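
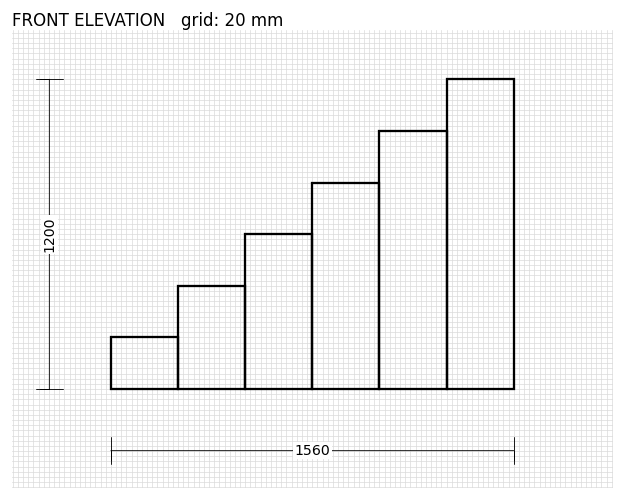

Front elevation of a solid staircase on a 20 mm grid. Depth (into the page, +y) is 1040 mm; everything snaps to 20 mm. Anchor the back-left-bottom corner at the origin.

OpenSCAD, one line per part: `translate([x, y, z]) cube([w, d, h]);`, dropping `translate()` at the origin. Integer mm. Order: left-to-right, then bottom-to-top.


cube([260, 1040, 200]);
translate([260, 0, 0]) cube([260, 1040, 400]);
translate([520, 0, 0]) cube([260, 1040, 600]);
translate([780, 0, 0]) cube([260, 1040, 800]);
translate([1040, 0, 0]) cube([260, 1040, 1000]);
translate([1300, 0, 0]) cube([260, 1040, 1200]);


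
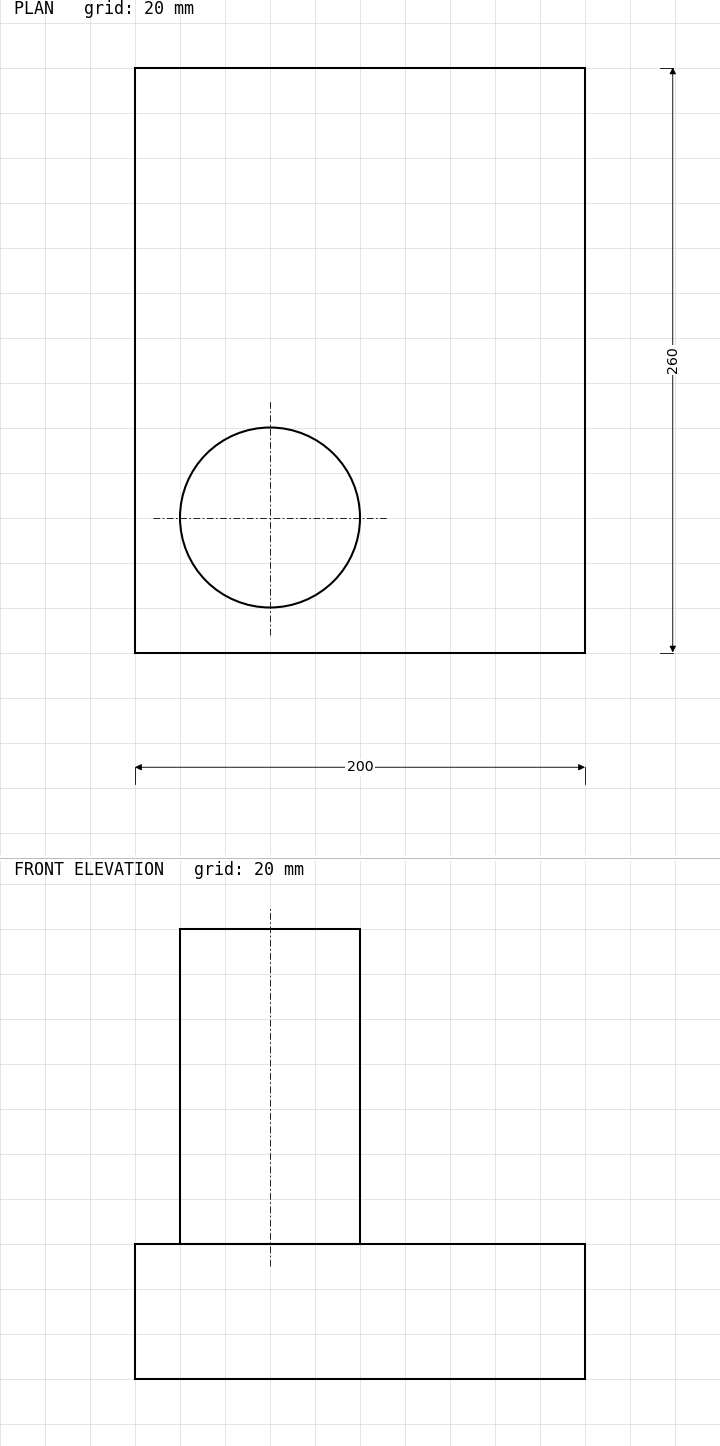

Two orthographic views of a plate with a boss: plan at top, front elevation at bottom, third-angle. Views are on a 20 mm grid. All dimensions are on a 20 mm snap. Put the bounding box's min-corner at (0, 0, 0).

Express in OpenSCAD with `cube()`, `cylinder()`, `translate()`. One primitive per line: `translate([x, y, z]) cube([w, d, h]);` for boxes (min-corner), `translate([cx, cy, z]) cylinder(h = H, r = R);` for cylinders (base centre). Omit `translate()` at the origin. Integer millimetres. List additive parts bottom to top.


cube([200, 260, 60]);
translate([60, 60, 60]) cylinder(h = 140, r = 40);


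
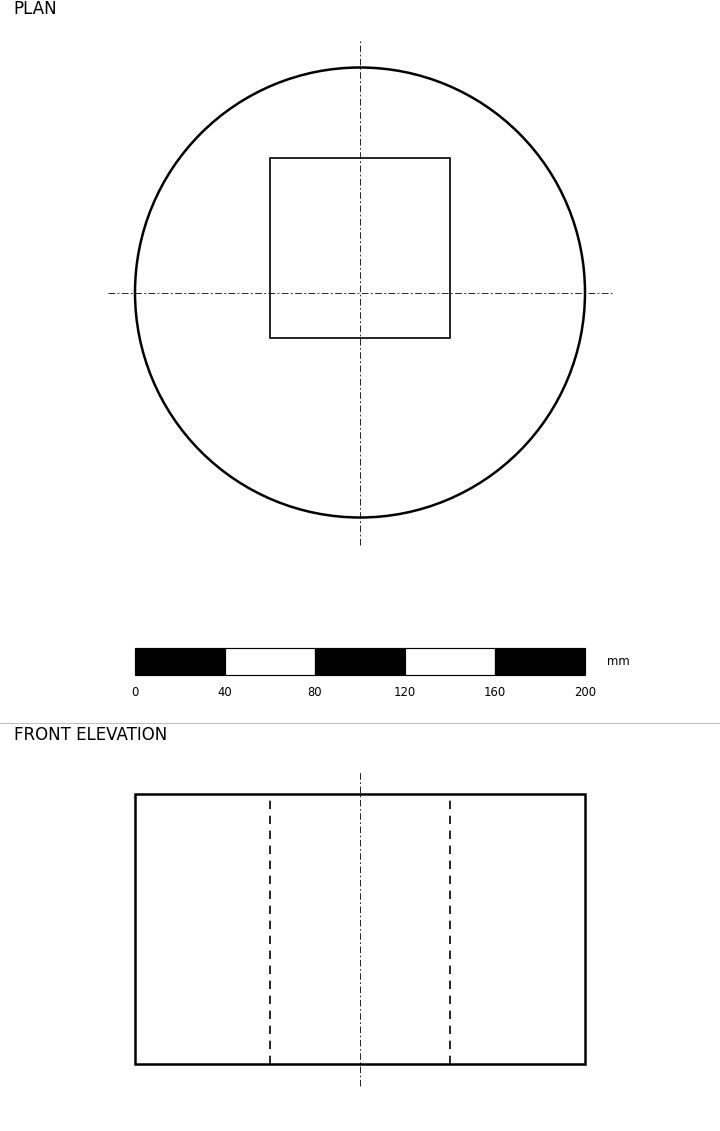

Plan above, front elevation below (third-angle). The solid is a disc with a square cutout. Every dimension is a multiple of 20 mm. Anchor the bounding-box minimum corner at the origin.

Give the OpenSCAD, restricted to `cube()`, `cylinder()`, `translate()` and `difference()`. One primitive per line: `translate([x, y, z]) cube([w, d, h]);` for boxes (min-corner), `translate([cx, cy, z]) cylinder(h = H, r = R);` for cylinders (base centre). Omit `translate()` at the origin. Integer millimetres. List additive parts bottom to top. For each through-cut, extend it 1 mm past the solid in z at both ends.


difference() {
  translate([100, 100, 0]) cylinder(h = 120, r = 100);
  translate([60, 80, -1]) cube([80, 80, 122]);
}


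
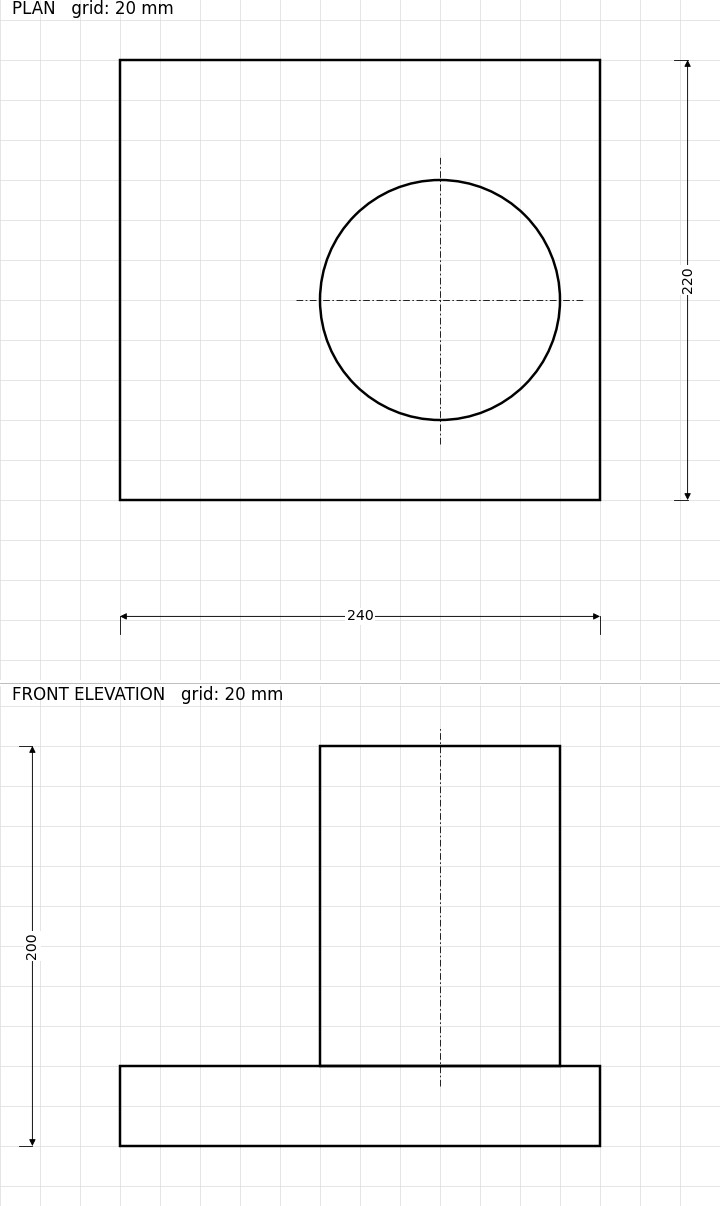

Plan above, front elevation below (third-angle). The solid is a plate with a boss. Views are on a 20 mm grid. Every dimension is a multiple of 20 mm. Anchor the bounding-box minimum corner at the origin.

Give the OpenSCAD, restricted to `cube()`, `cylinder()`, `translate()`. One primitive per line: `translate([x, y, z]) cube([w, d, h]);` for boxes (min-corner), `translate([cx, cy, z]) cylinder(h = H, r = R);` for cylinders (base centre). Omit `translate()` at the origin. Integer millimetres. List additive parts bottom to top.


cube([240, 220, 40]);
translate([160, 100, 40]) cylinder(h = 160, r = 60);


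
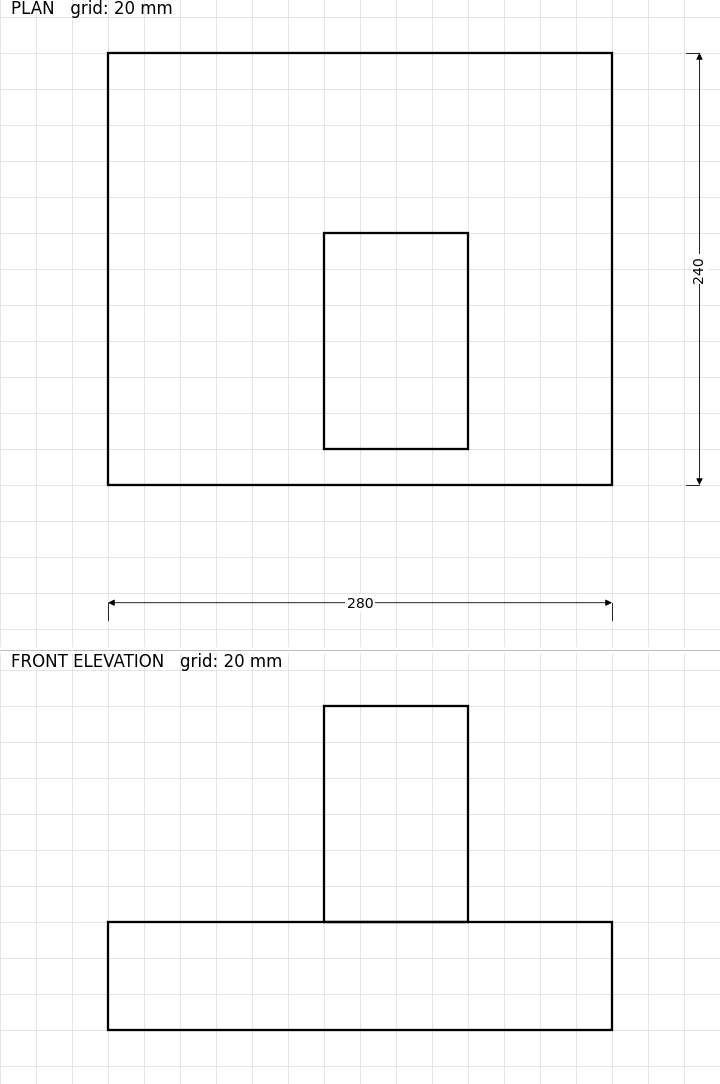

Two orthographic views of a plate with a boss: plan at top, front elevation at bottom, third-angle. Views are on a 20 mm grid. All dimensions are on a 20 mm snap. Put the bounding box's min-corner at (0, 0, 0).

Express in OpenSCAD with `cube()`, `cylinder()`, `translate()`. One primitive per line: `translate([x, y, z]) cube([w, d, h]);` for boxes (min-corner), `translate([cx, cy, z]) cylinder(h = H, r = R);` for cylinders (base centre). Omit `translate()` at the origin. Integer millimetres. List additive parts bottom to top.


cube([280, 240, 60]);
translate([120, 20, 60]) cube([80, 120, 120]);


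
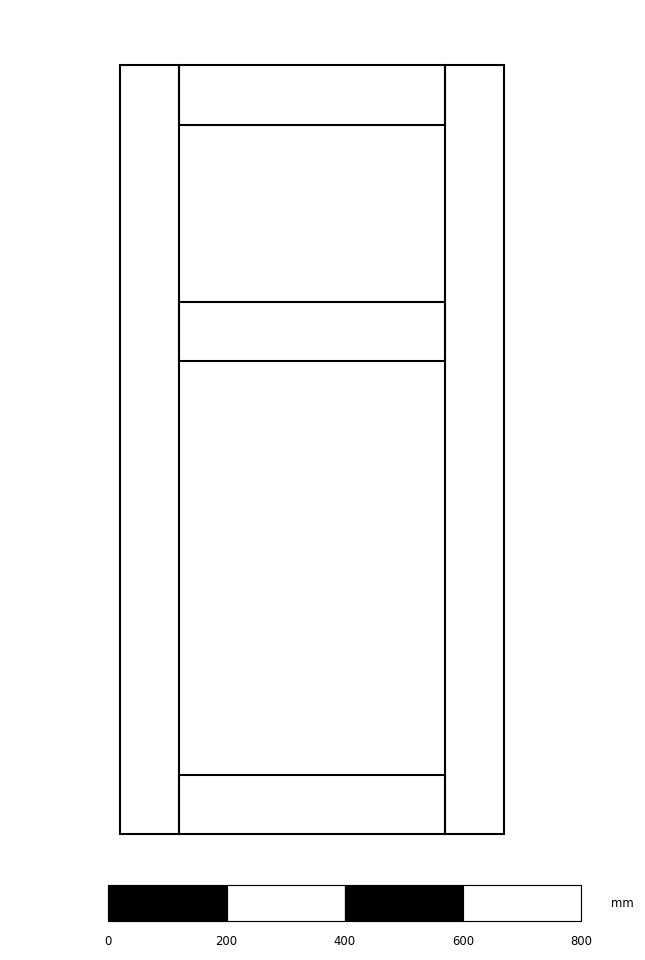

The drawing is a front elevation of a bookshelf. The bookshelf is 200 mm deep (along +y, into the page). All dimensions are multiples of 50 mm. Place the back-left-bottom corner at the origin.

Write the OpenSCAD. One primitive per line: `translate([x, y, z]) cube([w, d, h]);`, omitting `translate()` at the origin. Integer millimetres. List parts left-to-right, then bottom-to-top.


cube([100, 200, 1300]);
translate([100, 0, 0]) cube([450, 200, 100]);
translate([100, 0, 800]) cube([450, 200, 100]);
translate([100, 0, 1200]) cube([450, 200, 100]);
translate([550, 0, 0]) cube([100, 200, 1300]);


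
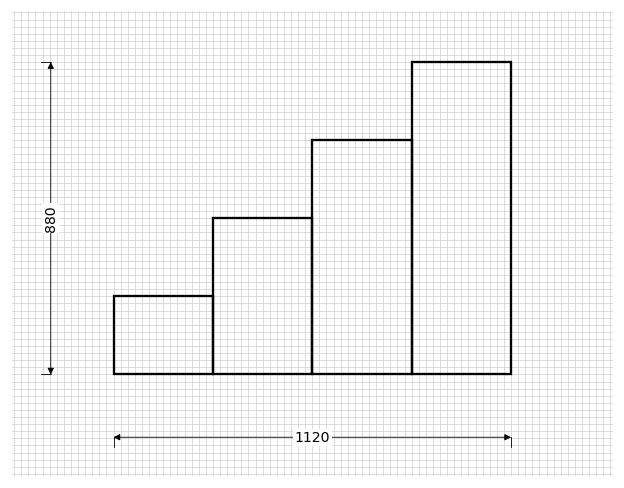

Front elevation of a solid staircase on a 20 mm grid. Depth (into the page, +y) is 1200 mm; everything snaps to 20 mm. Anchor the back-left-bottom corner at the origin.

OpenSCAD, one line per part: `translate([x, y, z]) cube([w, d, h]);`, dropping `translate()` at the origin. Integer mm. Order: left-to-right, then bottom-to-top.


cube([280, 1200, 220]);
translate([280, 0, 0]) cube([280, 1200, 440]);
translate([560, 0, 0]) cube([280, 1200, 660]);
translate([840, 0, 0]) cube([280, 1200, 880]);


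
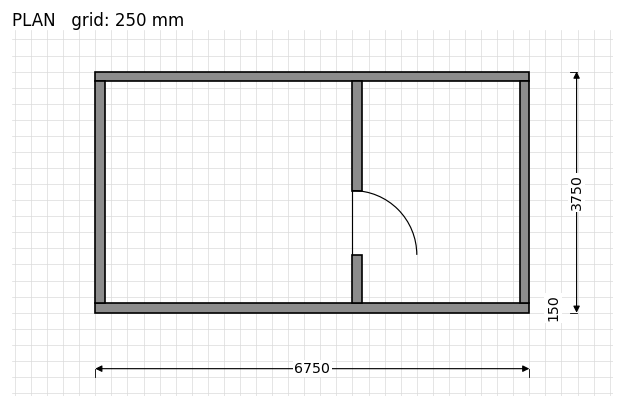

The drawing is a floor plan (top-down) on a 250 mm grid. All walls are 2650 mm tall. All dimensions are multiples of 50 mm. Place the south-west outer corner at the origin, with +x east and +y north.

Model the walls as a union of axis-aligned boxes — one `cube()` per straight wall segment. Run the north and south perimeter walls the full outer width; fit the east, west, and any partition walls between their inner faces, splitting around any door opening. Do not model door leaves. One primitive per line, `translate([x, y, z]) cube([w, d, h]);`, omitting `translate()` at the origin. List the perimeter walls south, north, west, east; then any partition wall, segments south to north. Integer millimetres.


cube([6750, 150, 2650]);
translate([0, 3600, 0]) cube([6750, 150, 2650]);
translate([0, 150, 0]) cube([150, 3450, 2650]);
translate([6600, 150, 0]) cube([150, 3450, 2650]);
translate([4000, 150, 0]) cube([150, 750, 2650]);
translate([4000, 1900, 0]) cube([150, 1700, 2650]);


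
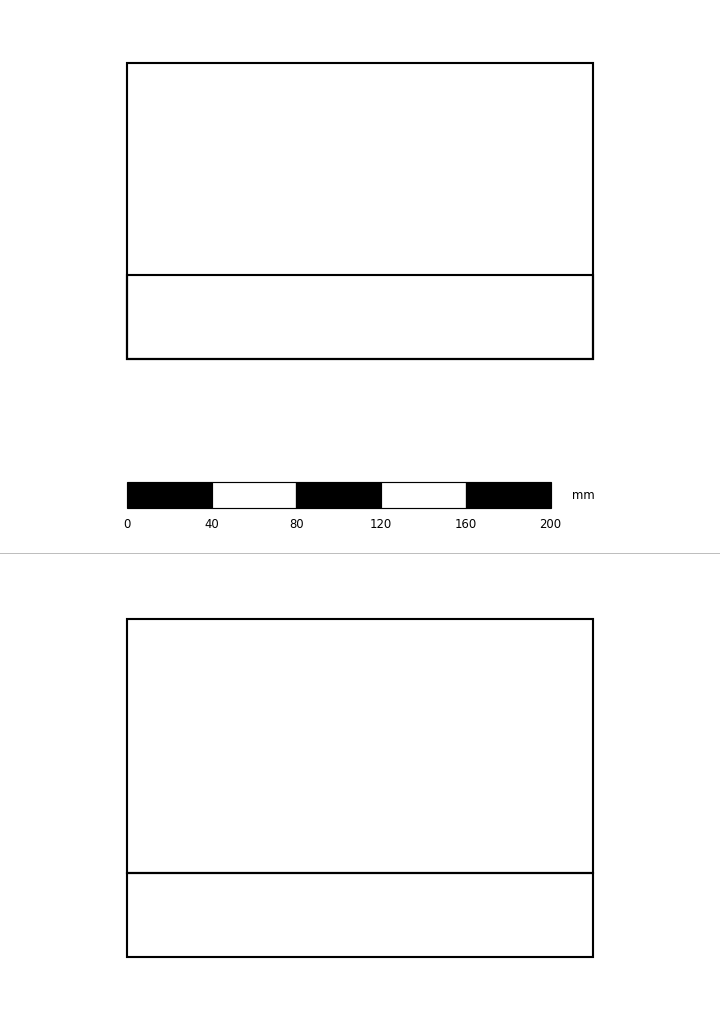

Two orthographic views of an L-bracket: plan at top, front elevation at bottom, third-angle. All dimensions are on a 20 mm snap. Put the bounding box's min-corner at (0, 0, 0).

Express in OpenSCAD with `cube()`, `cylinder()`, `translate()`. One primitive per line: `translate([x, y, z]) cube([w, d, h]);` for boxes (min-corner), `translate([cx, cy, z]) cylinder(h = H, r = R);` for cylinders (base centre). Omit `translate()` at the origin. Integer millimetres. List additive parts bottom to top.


cube([220, 140, 40]);
translate([0, 0, 40]) cube([220, 40, 120]);


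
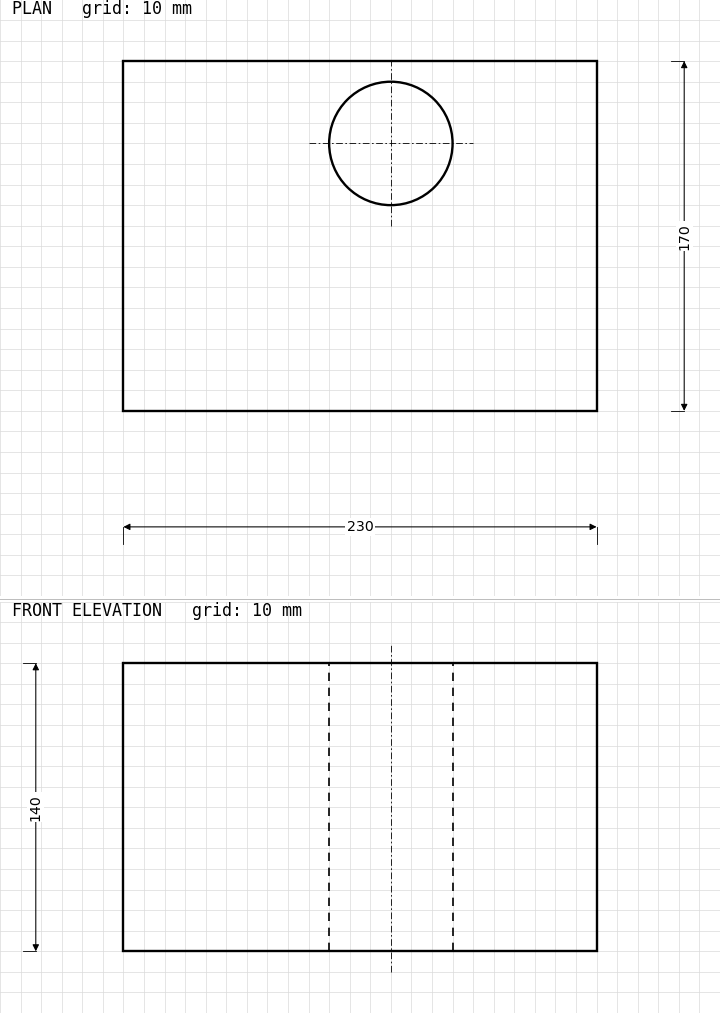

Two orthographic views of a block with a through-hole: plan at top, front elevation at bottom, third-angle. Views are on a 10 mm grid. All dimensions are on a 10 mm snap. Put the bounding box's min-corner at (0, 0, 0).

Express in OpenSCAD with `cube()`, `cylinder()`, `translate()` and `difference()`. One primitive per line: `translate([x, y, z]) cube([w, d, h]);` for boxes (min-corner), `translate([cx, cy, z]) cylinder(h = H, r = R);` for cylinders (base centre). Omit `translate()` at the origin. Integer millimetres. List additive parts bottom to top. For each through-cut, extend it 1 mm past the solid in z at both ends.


difference() {
  cube([230, 170, 140]);
  translate([130, 130, -1]) cylinder(h = 142, r = 30);
}


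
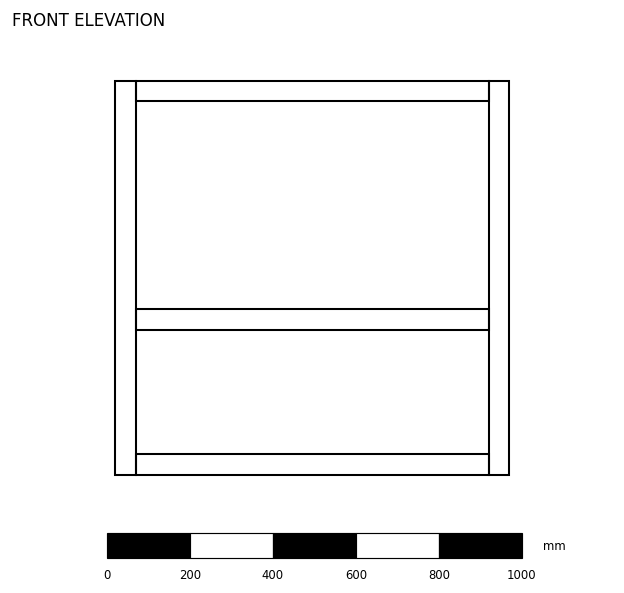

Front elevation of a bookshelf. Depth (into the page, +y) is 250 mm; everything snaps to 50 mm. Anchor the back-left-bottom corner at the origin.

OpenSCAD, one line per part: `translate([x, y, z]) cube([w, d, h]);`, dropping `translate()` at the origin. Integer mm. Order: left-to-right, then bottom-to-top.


cube([50, 250, 950]);
translate([50, 0, 0]) cube([850, 250, 50]);
translate([50, 0, 350]) cube([850, 250, 50]);
translate([50, 0, 900]) cube([850, 250, 50]);
translate([900, 0, 0]) cube([50, 250, 950]);


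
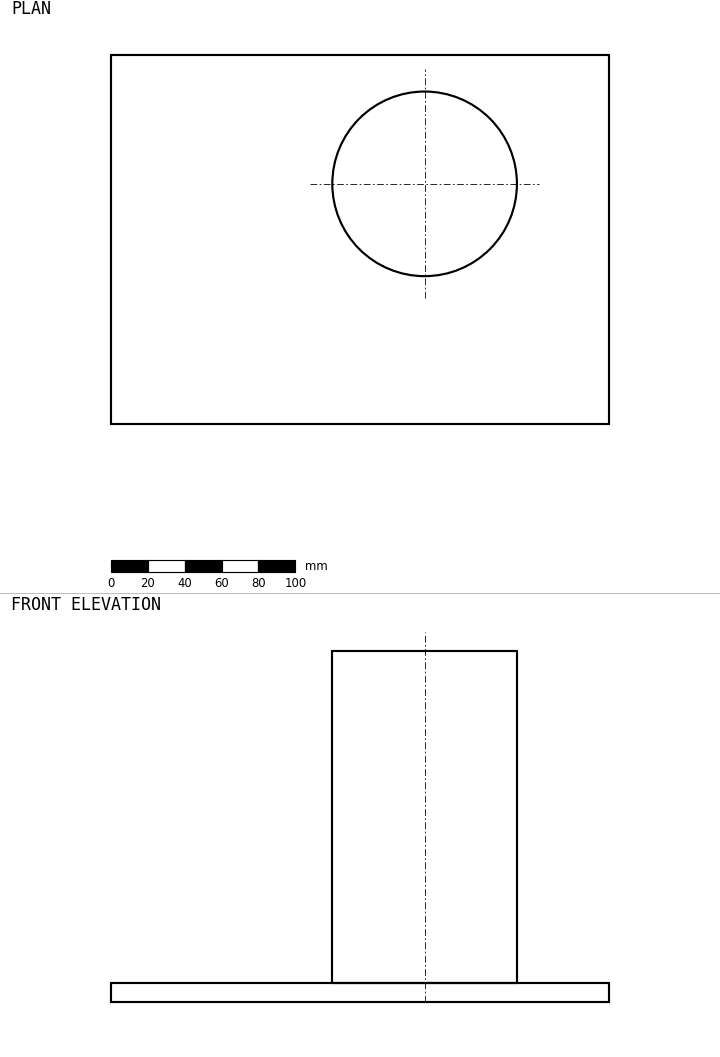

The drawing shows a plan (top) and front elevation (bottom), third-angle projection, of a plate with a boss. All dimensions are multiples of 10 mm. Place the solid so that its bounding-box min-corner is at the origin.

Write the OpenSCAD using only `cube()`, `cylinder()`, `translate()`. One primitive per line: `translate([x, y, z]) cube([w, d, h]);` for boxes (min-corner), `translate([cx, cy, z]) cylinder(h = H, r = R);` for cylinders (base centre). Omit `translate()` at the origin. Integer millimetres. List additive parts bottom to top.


cube([270, 200, 10]);
translate([170, 130, 10]) cylinder(h = 180, r = 50);


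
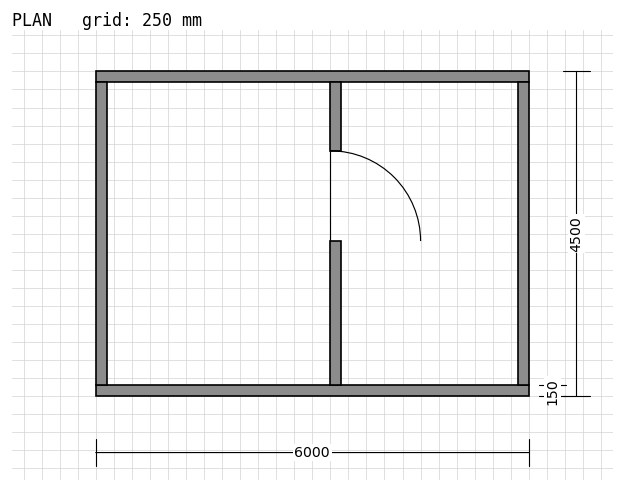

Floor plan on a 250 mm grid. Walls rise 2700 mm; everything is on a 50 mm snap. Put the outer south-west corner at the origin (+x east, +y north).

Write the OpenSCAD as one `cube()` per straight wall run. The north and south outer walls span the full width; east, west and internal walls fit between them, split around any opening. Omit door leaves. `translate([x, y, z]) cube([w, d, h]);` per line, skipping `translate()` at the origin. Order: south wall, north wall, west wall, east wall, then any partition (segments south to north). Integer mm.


cube([6000, 150, 2700]);
translate([0, 4350, 0]) cube([6000, 150, 2700]);
translate([0, 150, 0]) cube([150, 4200, 2700]);
translate([5850, 150, 0]) cube([150, 4200, 2700]);
translate([3250, 150, 0]) cube([150, 2000, 2700]);
translate([3250, 3400, 0]) cube([150, 950, 2700]);


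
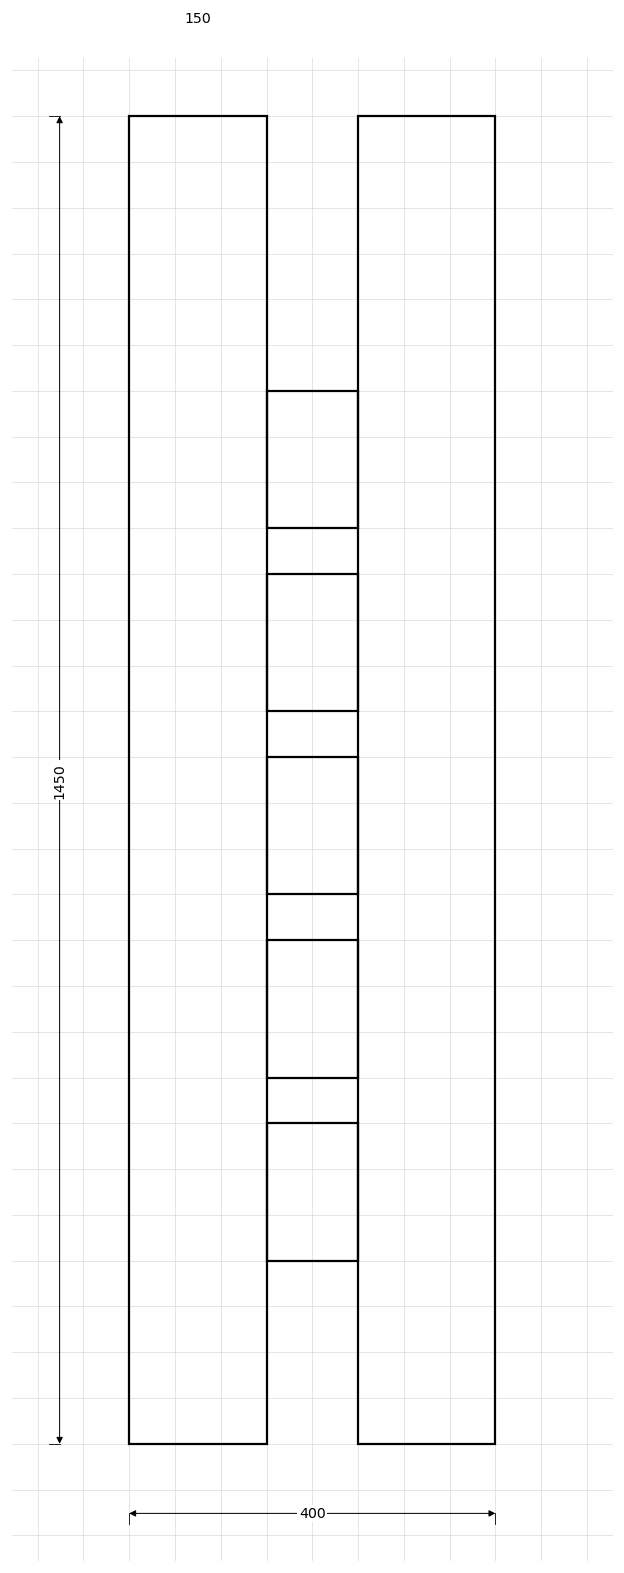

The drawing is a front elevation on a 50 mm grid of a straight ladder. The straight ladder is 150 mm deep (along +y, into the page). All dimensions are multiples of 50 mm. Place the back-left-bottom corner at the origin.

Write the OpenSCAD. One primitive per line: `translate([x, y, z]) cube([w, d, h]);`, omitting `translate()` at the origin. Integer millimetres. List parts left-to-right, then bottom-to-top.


cube([150, 150, 1450]);
translate([150, 0, 200]) cube([100, 150, 150]);
translate([150, 0, 400]) cube([100, 150, 150]);
translate([150, 0, 600]) cube([100, 150, 150]);
translate([150, 0, 800]) cube([100, 150, 150]);
translate([150, 0, 1000]) cube([100, 150, 150]);
translate([250, 0, 0]) cube([150, 150, 1450]);


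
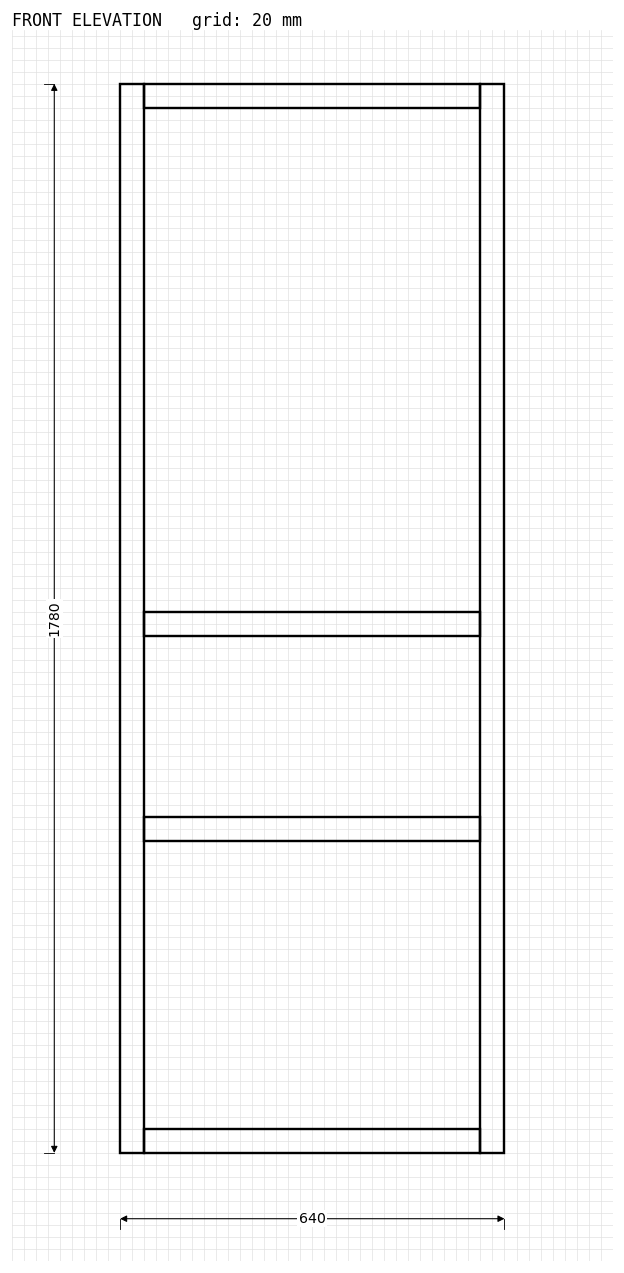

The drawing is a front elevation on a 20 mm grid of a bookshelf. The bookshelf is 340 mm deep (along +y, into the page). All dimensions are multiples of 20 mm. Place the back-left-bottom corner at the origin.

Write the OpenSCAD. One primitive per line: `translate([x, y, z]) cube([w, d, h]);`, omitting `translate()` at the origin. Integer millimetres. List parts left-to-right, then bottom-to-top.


cube([40, 340, 1780]);
translate([40, 0, 0]) cube([560, 340, 40]);
translate([40, 0, 520]) cube([560, 340, 40]);
translate([40, 0, 860]) cube([560, 340, 40]);
translate([40, 0, 1740]) cube([560, 340, 40]);
translate([600, 0, 0]) cube([40, 340, 1780]);


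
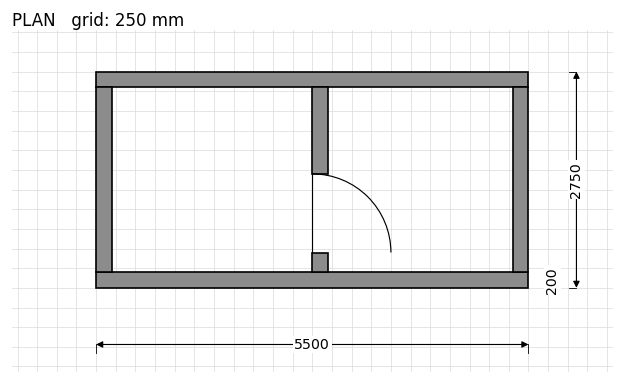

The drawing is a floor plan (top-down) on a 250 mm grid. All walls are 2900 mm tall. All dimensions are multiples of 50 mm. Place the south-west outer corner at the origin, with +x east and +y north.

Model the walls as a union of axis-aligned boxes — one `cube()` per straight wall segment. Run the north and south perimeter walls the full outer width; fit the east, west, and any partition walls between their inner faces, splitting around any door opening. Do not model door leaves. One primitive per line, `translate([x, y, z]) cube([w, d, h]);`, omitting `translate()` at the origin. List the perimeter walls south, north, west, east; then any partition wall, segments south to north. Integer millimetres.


cube([5500, 200, 2900]);
translate([0, 2550, 0]) cube([5500, 200, 2900]);
translate([0, 200, 0]) cube([200, 2350, 2900]);
translate([5300, 200, 0]) cube([200, 2350, 2900]);
translate([2750, 200, 0]) cube([200, 250, 2900]);
translate([2750, 1450, 0]) cube([200, 1100, 2900]);


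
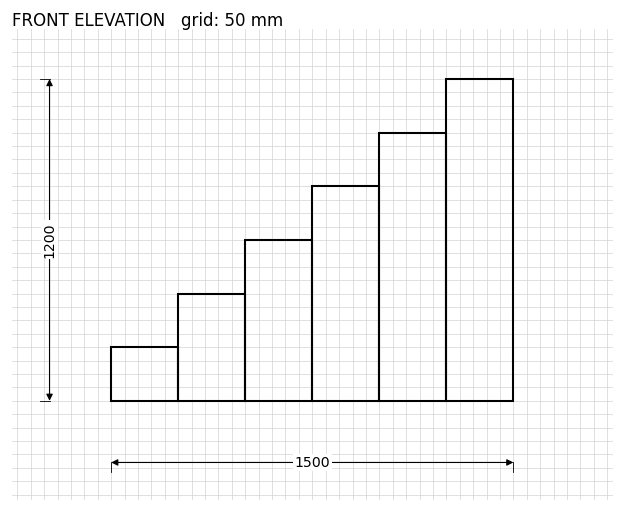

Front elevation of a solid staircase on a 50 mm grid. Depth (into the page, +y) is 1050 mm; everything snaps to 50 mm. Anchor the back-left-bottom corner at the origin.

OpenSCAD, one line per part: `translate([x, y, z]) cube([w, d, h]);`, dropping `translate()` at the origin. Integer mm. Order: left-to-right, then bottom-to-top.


cube([250, 1050, 200]);
translate([250, 0, 0]) cube([250, 1050, 400]);
translate([500, 0, 0]) cube([250, 1050, 600]);
translate([750, 0, 0]) cube([250, 1050, 800]);
translate([1000, 0, 0]) cube([250, 1050, 1000]);
translate([1250, 0, 0]) cube([250, 1050, 1200]);


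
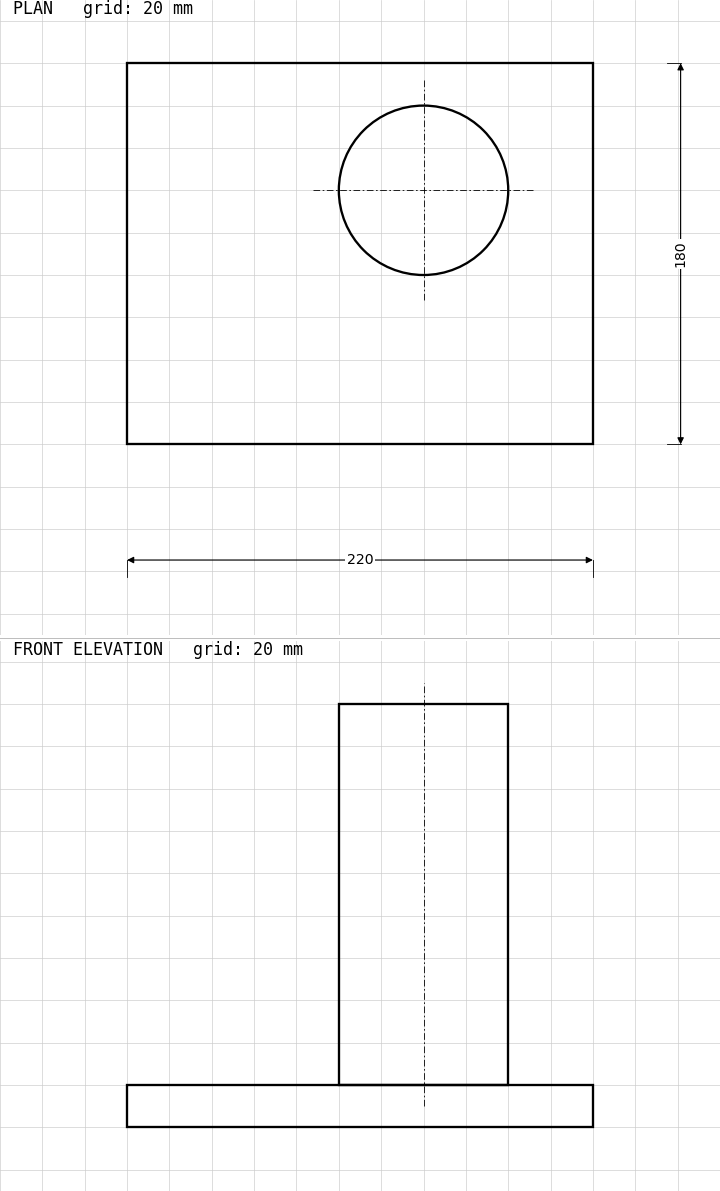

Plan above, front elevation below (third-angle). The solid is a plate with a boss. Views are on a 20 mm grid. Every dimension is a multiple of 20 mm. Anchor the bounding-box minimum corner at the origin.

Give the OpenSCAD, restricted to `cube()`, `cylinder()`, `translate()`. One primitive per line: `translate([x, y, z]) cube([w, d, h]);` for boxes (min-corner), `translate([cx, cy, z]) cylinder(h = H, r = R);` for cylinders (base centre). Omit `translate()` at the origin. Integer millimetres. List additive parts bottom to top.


cube([220, 180, 20]);
translate([140, 120, 20]) cylinder(h = 180, r = 40);


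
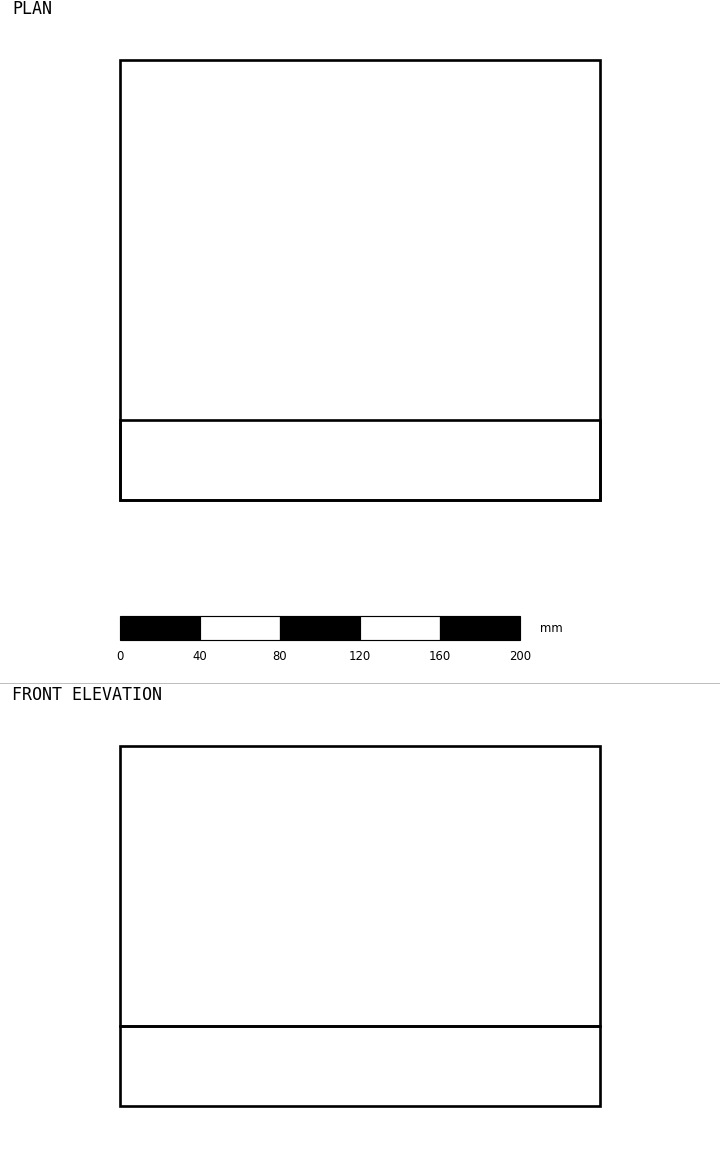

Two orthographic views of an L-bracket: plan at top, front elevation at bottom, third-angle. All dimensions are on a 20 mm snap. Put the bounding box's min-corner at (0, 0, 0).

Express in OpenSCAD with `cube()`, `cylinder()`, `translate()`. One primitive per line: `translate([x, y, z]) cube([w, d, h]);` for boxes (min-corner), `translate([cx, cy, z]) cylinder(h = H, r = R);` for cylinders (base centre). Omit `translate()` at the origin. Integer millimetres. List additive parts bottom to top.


cube([240, 220, 40]);
translate([0, 0, 40]) cube([240, 40, 140]);


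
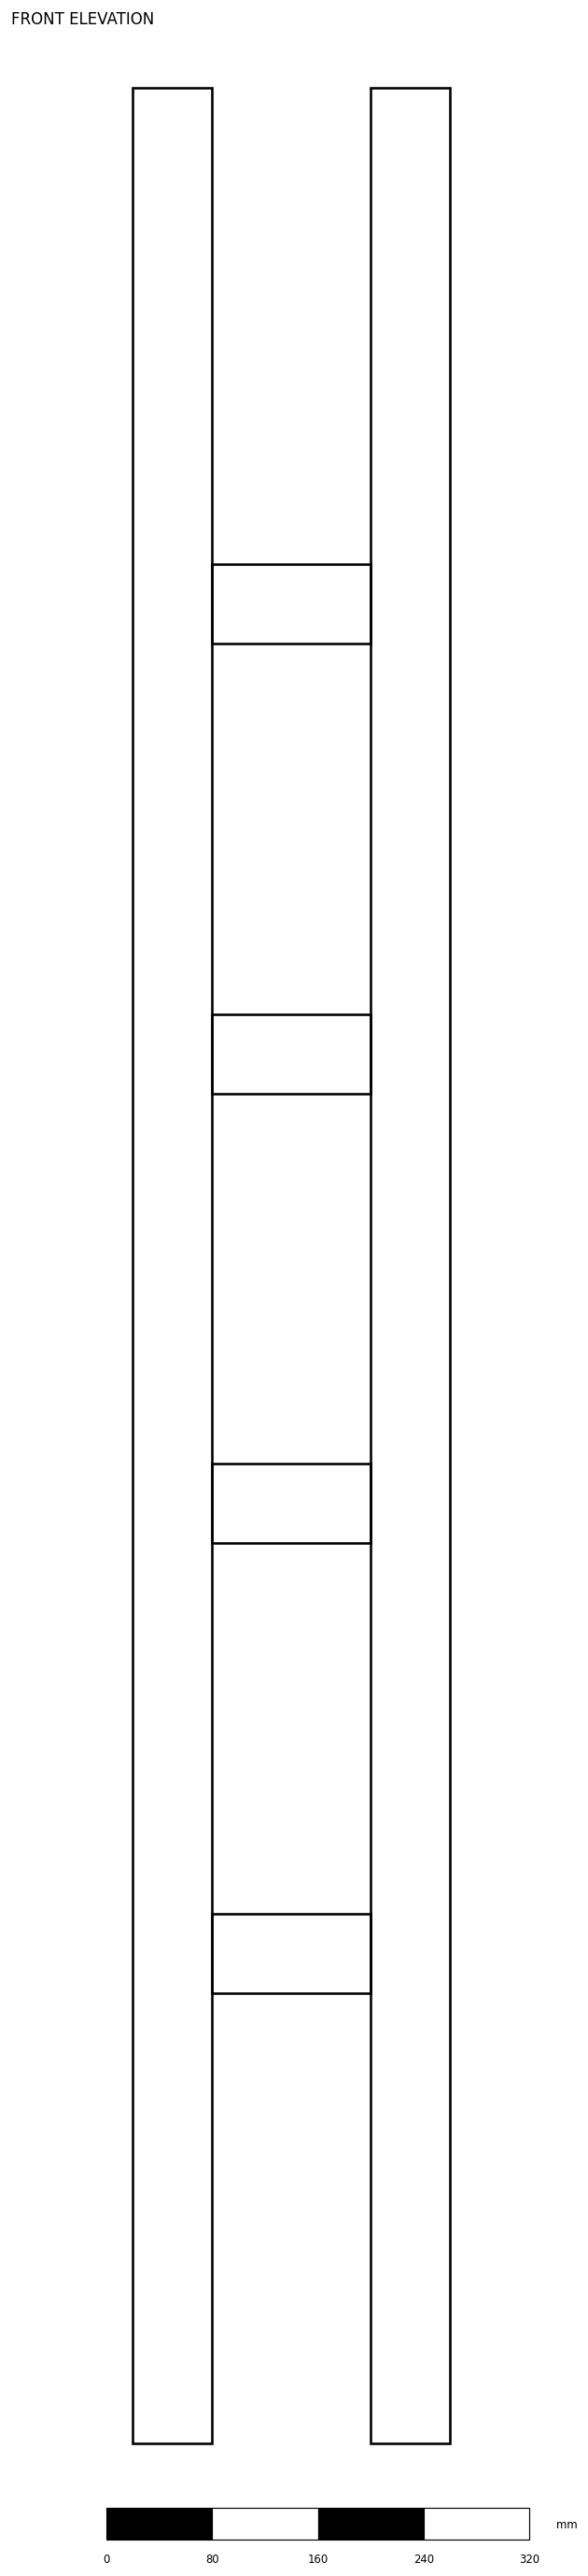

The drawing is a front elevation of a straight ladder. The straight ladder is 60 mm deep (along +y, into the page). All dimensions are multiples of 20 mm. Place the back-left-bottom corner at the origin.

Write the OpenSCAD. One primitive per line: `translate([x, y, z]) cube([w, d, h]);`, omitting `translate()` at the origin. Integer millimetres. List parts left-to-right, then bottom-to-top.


cube([60, 60, 1780]);
translate([60, 0, 340]) cube([120, 60, 60]);
translate([60, 0, 680]) cube([120, 60, 60]);
translate([60, 0, 1020]) cube([120, 60, 60]);
translate([60, 0, 1360]) cube([120, 60, 60]);
translate([180, 0, 0]) cube([60, 60, 1780]);


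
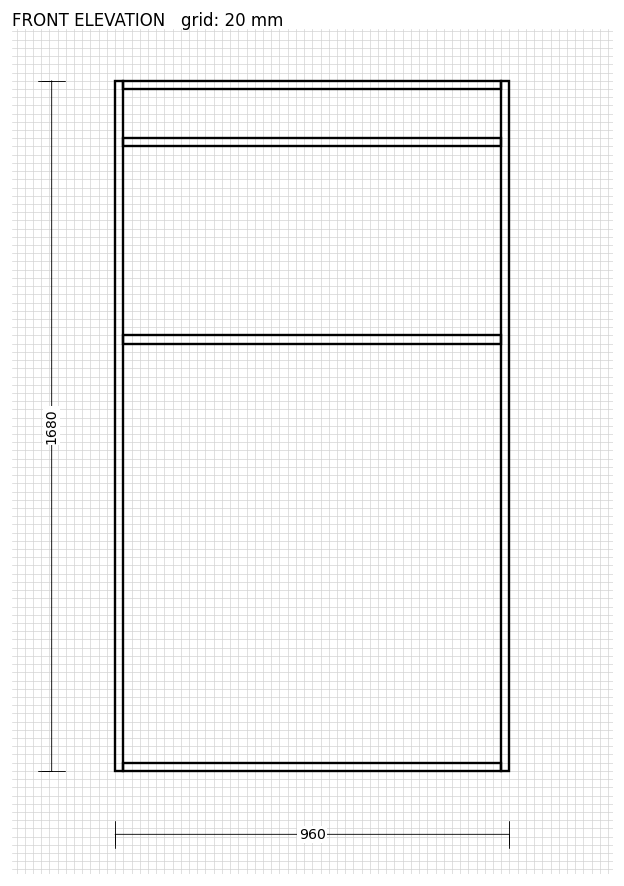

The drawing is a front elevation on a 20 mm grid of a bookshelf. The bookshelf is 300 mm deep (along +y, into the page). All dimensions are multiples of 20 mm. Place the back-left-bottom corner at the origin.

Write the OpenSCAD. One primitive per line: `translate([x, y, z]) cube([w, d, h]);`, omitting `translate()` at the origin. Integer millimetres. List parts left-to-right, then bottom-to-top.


cube([20, 300, 1680]);
translate([20, 0, 0]) cube([920, 300, 20]);
translate([20, 0, 1040]) cube([920, 300, 20]);
translate([20, 0, 1520]) cube([920, 300, 20]);
translate([20, 0, 1660]) cube([920, 300, 20]);
translate([940, 0, 0]) cube([20, 300, 1680]);


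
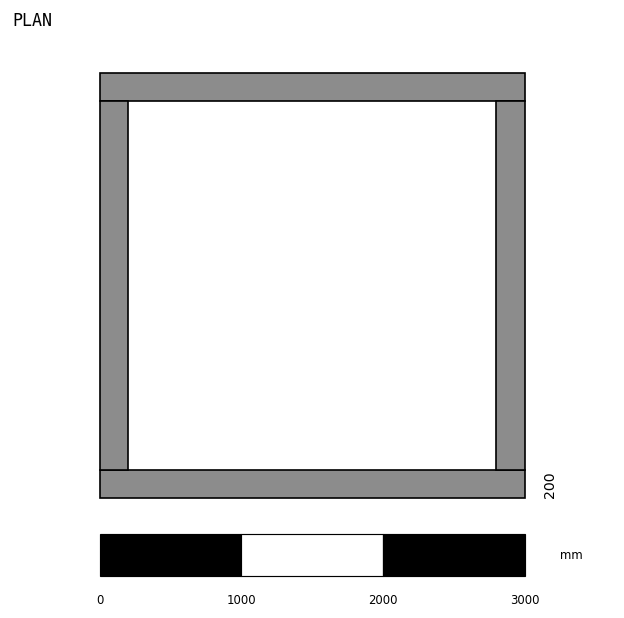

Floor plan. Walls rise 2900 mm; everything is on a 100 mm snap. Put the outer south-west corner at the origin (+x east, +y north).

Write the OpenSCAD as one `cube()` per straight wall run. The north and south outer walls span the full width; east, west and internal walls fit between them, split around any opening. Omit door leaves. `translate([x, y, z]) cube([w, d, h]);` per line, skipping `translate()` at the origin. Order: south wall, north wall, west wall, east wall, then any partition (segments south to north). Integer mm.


cube([3000, 200, 2900]);
translate([0, 2800, 0]) cube([3000, 200, 2900]);
translate([0, 200, 0]) cube([200, 2600, 2900]);
translate([2800, 200, 0]) cube([200, 2600, 2900]);


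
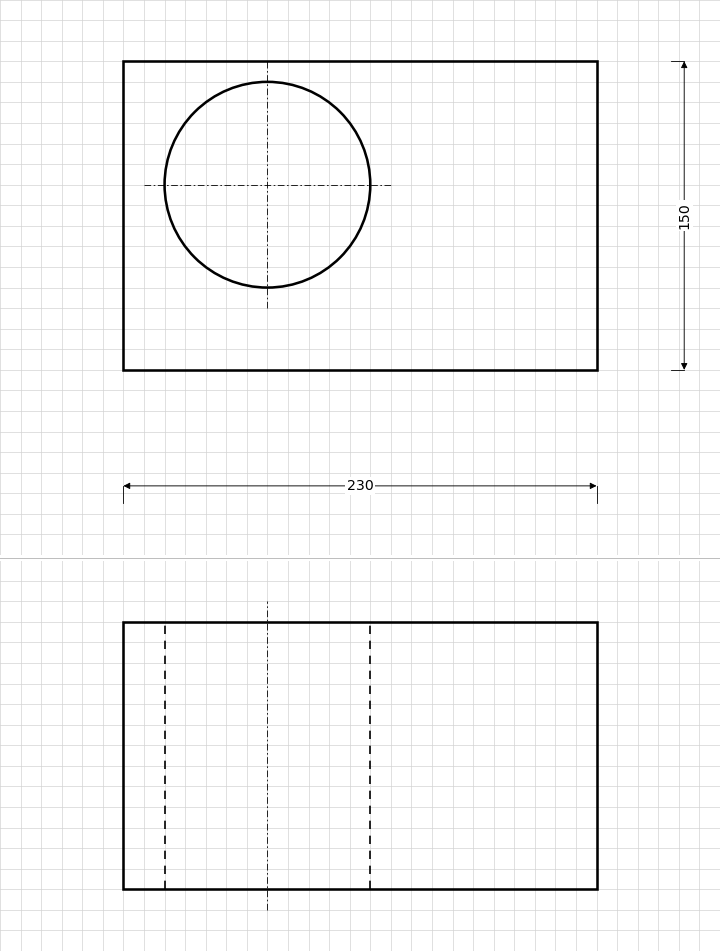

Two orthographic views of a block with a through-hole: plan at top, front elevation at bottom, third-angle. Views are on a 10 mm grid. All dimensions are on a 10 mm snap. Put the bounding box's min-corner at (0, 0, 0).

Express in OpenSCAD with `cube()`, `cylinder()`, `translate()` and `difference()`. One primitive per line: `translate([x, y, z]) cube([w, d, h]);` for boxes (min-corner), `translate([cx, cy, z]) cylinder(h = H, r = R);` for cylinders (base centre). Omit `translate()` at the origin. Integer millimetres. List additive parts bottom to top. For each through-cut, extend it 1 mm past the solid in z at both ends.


difference() {
  cube([230, 150, 130]);
  translate([70, 90, -1]) cylinder(h = 132, r = 50);
}


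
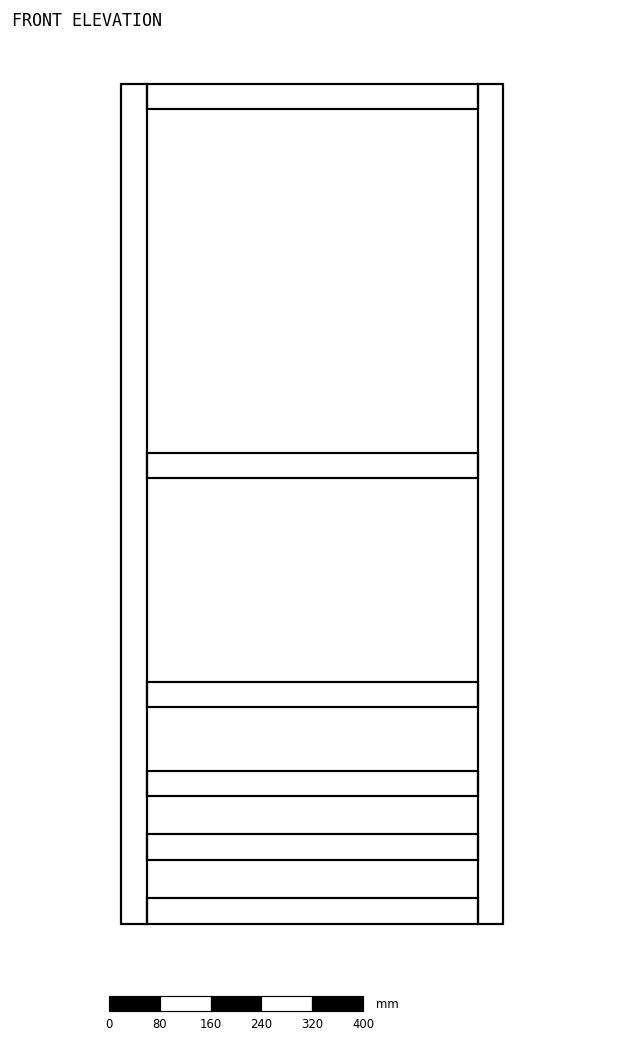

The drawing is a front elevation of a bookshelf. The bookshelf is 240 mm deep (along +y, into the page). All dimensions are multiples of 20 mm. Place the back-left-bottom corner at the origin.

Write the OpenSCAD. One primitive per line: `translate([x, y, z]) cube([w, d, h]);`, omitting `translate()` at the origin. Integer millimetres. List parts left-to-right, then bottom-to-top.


cube([40, 240, 1320]);
translate([40, 0, 0]) cube([520, 240, 40]);
translate([40, 0, 100]) cube([520, 240, 40]);
translate([40, 0, 200]) cube([520, 240, 40]);
translate([40, 0, 340]) cube([520, 240, 40]);
translate([40, 0, 700]) cube([520, 240, 40]);
translate([40, 0, 1280]) cube([520, 240, 40]);
translate([560, 0, 0]) cube([40, 240, 1320]);


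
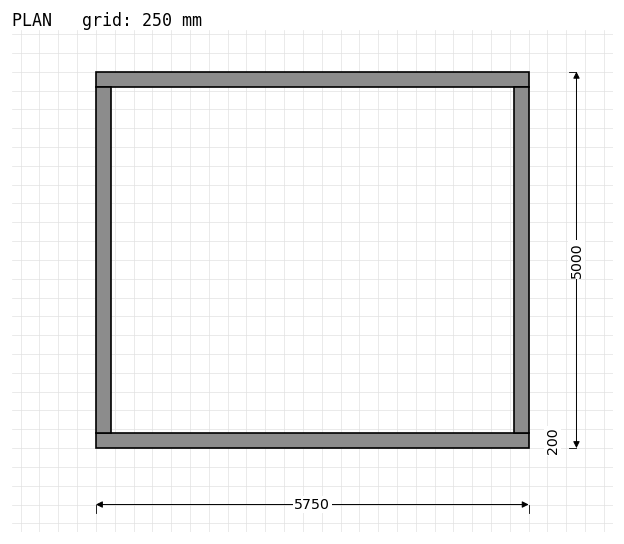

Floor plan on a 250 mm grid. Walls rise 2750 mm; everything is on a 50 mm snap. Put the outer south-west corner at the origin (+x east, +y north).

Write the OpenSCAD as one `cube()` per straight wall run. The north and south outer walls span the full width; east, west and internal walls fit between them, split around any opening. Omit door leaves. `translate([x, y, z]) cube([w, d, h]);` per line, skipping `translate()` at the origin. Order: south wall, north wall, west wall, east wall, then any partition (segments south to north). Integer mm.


cube([5750, 200, 2750]);
translate([0, 4800, 0]) cube([5750, 200, 2750]);
translate([0, 200, 0]) cube([200, 4600, 2750]);
translate([5550, 200, 0]) cube([200, 4600, 2750]);


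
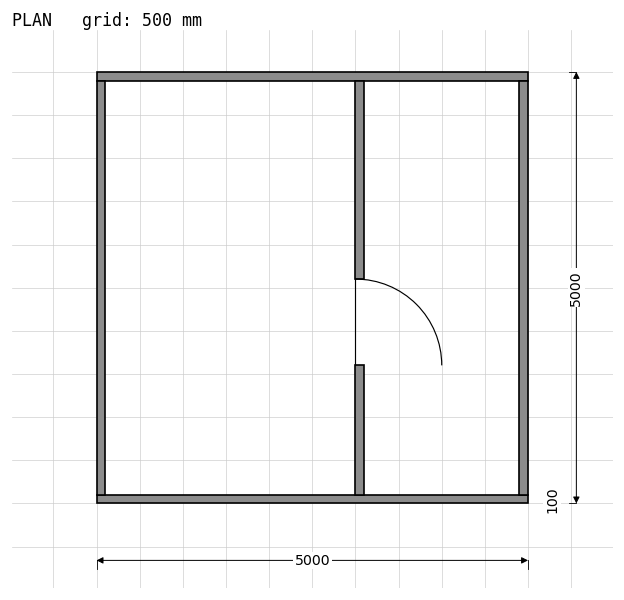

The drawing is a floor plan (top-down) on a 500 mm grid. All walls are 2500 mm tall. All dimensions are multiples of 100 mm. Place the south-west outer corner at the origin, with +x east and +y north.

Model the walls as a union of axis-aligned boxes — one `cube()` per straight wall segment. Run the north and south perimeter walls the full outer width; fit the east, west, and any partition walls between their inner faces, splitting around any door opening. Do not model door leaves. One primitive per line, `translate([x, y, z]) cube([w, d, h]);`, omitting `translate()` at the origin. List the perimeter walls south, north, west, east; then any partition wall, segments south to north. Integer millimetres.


cube([5000, 100, 2500]);
translate([0, 4900, 0]) cube([5000, 100, 2500]);
translate([0, 100, 0]) cube([100, 4800, 2500]);
translate([4900, 100, 0]) cube([100, 4800, 2500]);
translate([3000, 100, 0]) cube([100, 1500, 2500]);
translate([3000, 2600, 0]) cube([100, 2300, 2500]);


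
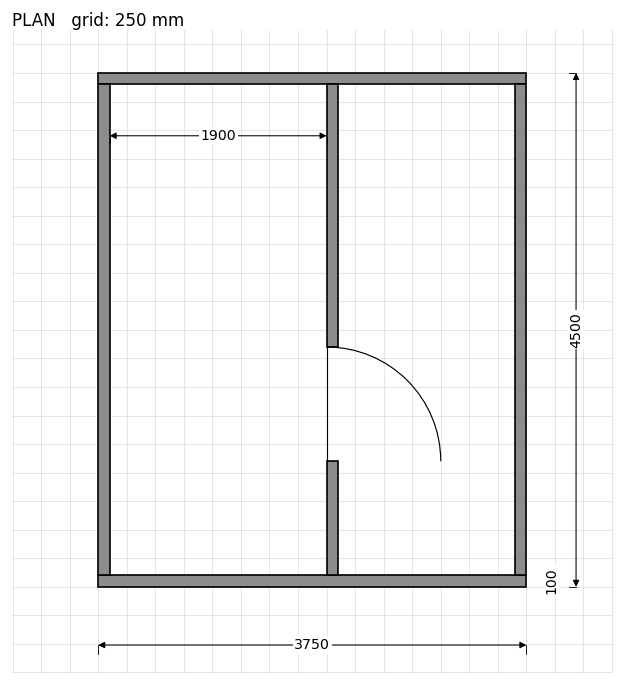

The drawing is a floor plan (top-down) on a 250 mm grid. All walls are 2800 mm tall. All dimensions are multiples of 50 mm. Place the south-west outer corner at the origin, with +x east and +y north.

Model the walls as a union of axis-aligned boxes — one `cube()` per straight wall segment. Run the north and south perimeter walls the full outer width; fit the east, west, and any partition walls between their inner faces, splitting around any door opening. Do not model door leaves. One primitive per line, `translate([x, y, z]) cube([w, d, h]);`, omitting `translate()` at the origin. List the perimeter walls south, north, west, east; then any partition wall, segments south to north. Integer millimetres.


cube([3750, 100, 2800]);
translate([0, 4400, 0]) cube([3750, 100, 2800]);
translate([0, 100, 0]) cube([100, 4300, 2800]);
translate([3650, 100, 0]) cube([100, 4300, 2800]);
translate([2000, 100, 0]) cube([100, 1000, 2800]);
translate([2000, 2100, 0]) cube([100, 2300, 2800]);


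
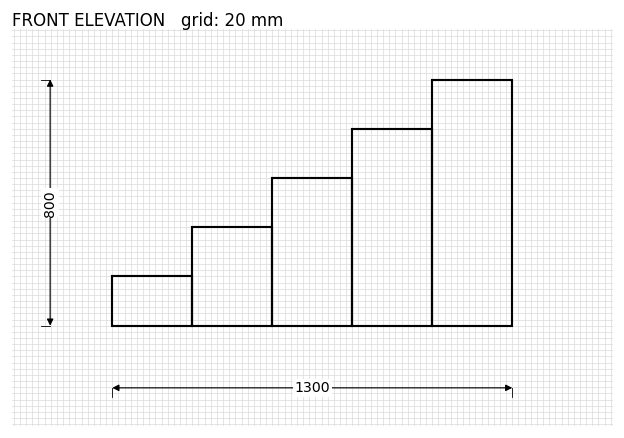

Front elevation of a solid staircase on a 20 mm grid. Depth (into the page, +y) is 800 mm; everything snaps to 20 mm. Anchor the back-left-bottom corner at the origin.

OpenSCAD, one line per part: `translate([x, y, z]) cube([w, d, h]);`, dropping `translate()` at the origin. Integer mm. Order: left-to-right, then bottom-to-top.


cube([260, 800, 160]);
translate([260, 0, 0]) cube([260, 800, 320]);
translate([520, 0, 0]) cube([260, 800, 480]);
translate([780, 0, 0]) cube([260, 800, 640]);
translate([1040, 0, 0]) cube([260, 800, 800]);


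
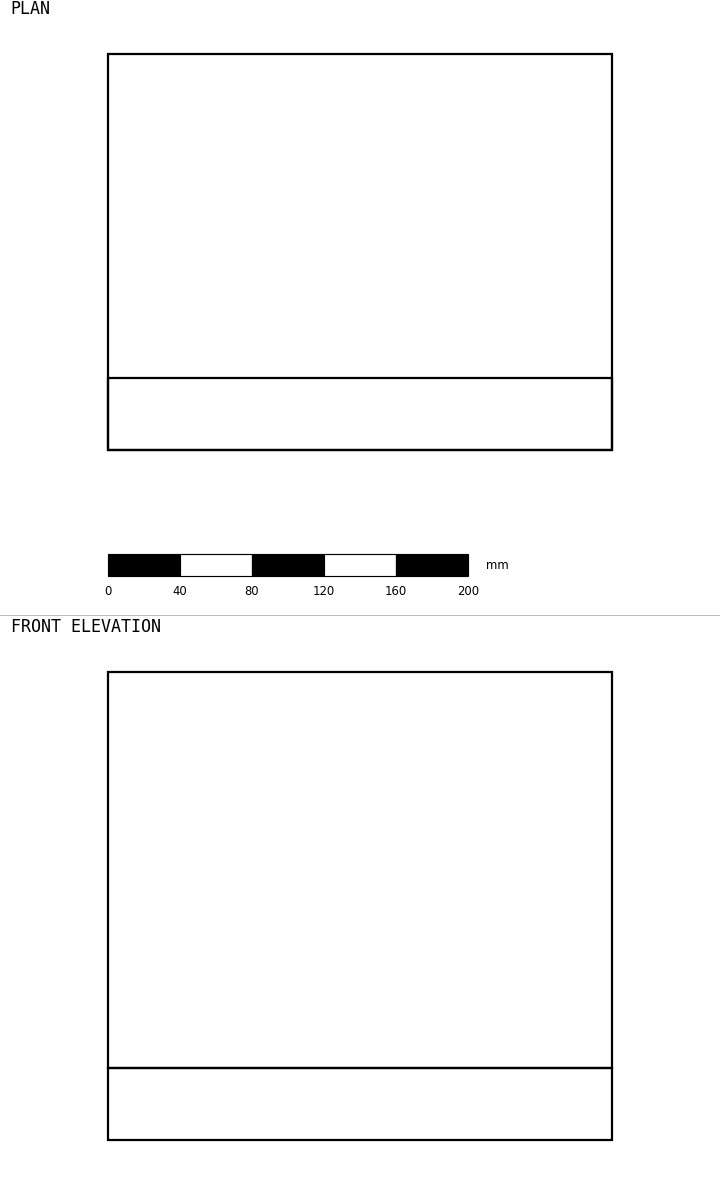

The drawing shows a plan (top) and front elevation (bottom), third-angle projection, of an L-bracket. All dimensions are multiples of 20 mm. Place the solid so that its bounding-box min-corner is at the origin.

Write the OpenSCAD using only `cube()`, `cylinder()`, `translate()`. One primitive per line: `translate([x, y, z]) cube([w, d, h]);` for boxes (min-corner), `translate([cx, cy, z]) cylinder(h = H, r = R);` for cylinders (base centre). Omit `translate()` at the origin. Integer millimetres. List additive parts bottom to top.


cube([280, 220, 40]);
translate([0, 0, 40]) cube([280, 40, 220]);


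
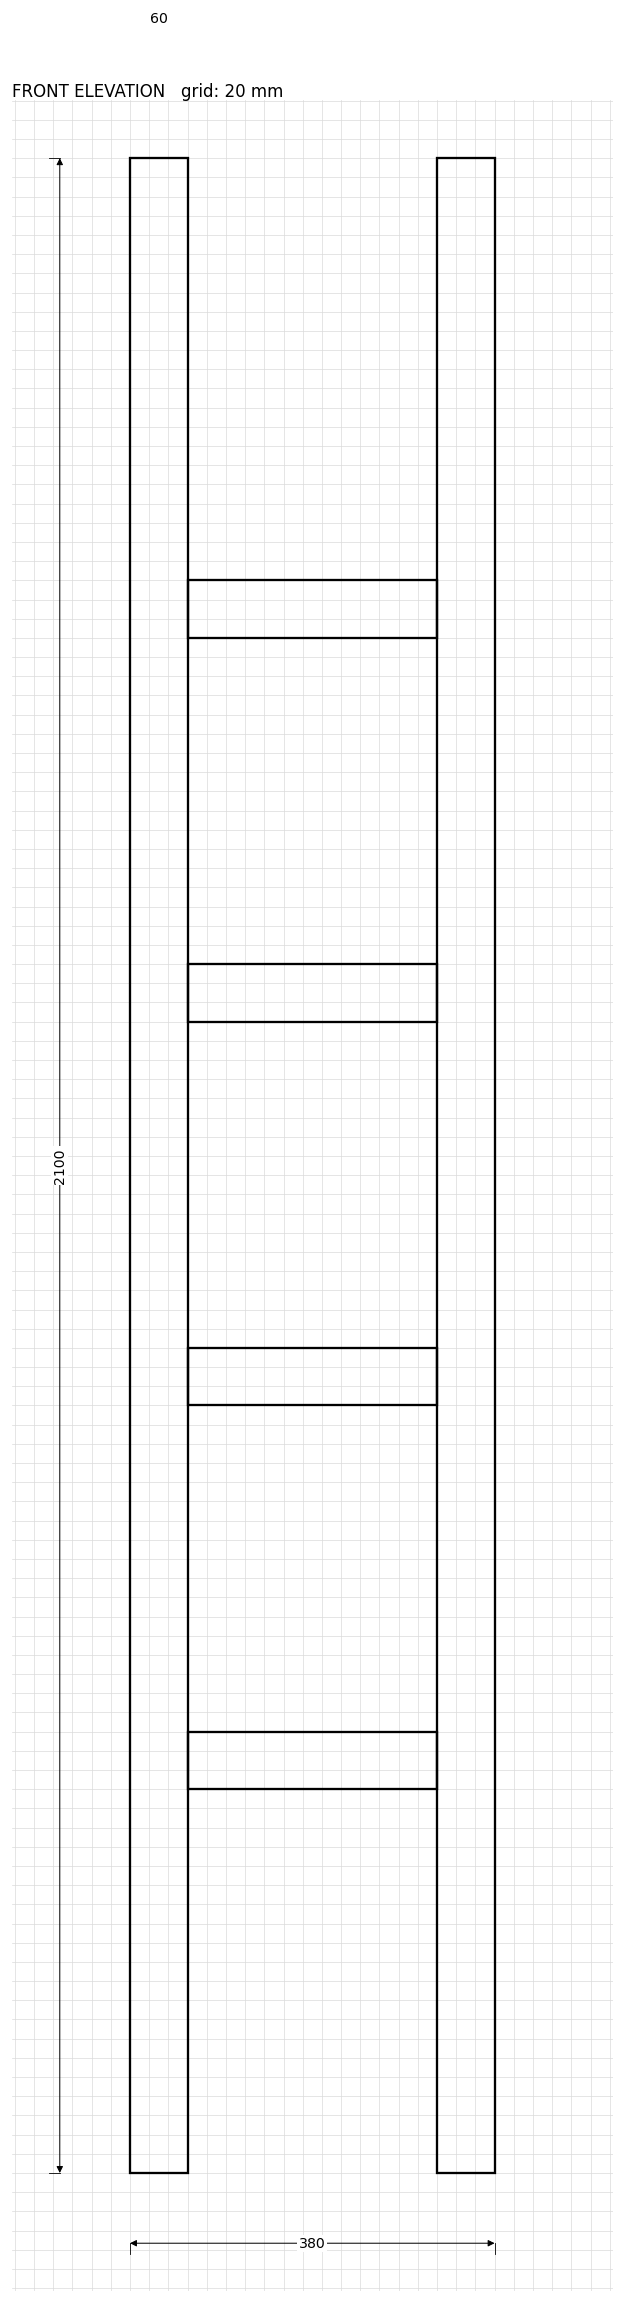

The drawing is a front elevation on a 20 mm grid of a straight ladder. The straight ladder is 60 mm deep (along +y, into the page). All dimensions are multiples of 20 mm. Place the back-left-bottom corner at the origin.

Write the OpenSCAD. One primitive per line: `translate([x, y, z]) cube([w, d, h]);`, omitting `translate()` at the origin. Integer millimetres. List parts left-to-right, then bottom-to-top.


cube([60, 60, 2100]);
translate([60, 0, 400]) cube([260, 60, 60]);
translate([60, 0, 800]) cube([260, 60, 60]);
translate([60, 0, 1200]) cube([260, 60, 60]);
translate([60, 0, 1600]) cube([260, 60, 60]);
translate([320, 0, 0]) cube([60, 60, 2100]);


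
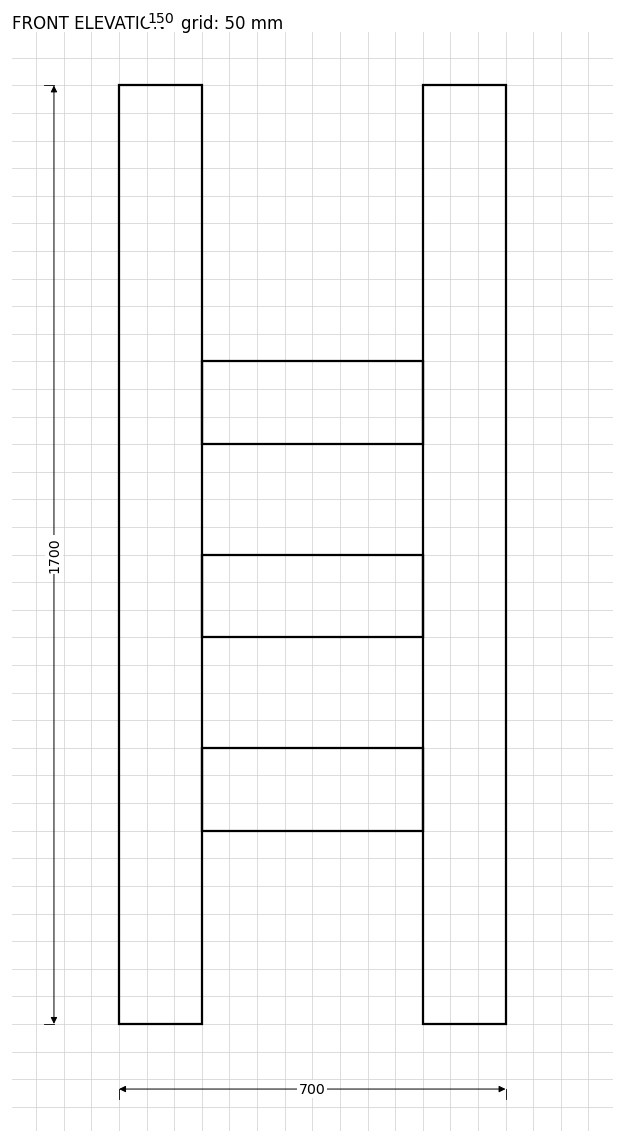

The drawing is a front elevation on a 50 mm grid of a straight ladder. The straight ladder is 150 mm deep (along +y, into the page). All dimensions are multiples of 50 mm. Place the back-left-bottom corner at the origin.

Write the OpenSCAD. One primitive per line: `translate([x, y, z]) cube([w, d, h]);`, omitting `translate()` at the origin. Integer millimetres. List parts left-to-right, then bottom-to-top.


cube([150, 150, 1700]);
translate([150, 0, 350]) cube([400, 150, 150]);
translate([150, 0, 700]) cube([400, 150, 150]);
translate([150, 0, 1050]) cube([400, 150, 150]);
translate([550, 0, 0]) cube([150, 150, 1700]);


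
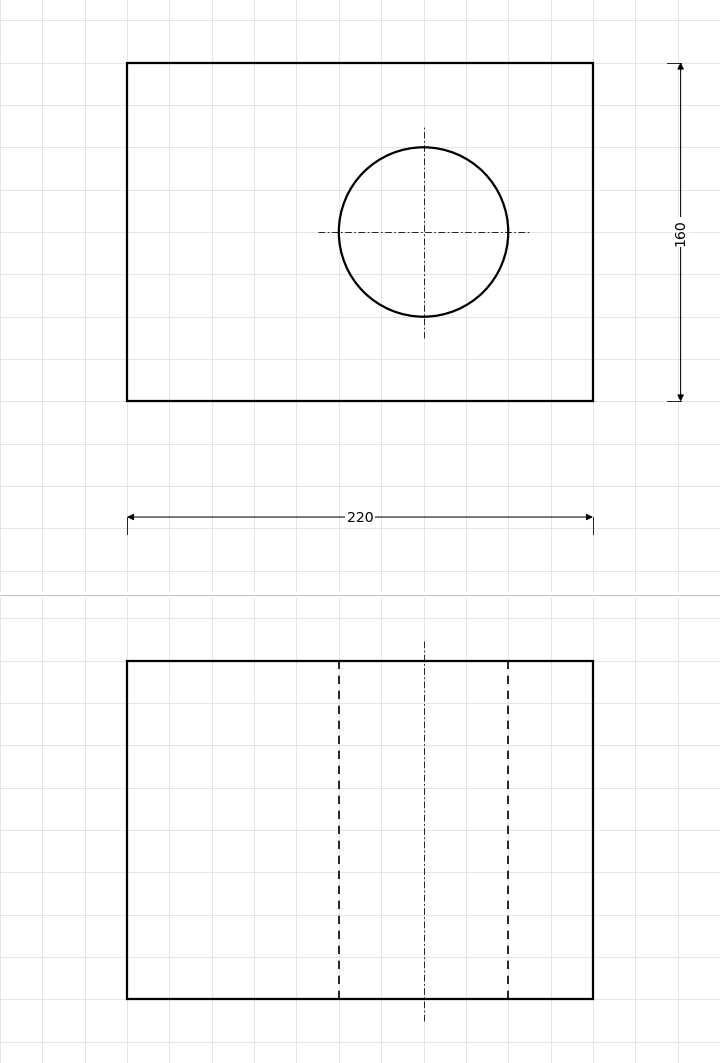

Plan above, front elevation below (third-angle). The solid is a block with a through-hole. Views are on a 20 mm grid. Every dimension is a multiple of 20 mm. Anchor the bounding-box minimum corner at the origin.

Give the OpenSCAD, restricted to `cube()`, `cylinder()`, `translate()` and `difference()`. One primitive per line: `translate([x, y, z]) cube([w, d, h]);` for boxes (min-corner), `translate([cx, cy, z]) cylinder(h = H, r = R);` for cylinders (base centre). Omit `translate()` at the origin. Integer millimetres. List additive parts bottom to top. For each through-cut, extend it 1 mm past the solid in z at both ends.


difference() {
  cube([220, 160, 160]);
  translate([140, 80, -1]) cylinder(h = 162, r = 40);
}


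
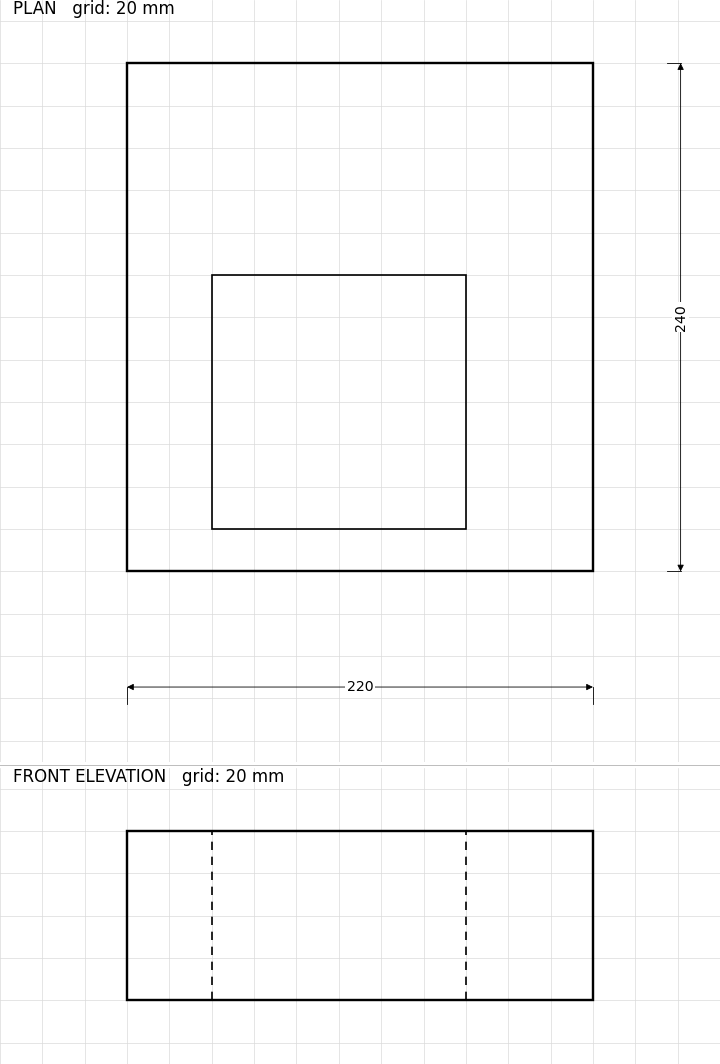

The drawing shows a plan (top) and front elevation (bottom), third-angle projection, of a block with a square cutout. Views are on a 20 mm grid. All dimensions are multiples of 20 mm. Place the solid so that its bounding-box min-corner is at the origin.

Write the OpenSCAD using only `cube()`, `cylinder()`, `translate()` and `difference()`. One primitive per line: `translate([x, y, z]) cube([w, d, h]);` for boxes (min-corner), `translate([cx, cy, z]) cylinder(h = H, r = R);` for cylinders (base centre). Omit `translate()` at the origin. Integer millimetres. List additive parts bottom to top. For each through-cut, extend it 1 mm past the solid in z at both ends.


difference() {
  cube([220, 240, 80]);
  translate([40, 20, -1]) cube([120, 120, 82]);
}


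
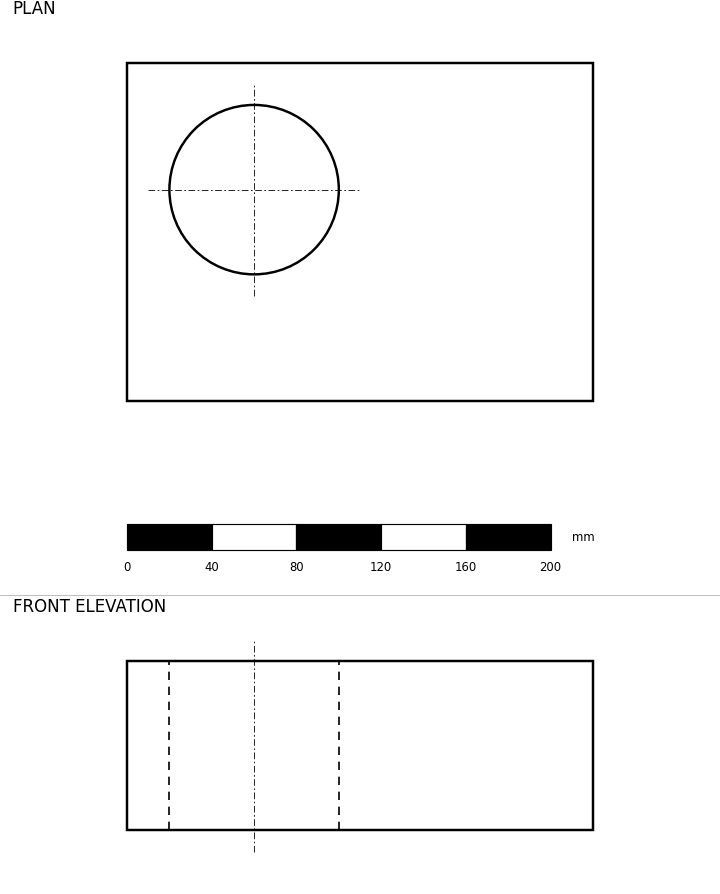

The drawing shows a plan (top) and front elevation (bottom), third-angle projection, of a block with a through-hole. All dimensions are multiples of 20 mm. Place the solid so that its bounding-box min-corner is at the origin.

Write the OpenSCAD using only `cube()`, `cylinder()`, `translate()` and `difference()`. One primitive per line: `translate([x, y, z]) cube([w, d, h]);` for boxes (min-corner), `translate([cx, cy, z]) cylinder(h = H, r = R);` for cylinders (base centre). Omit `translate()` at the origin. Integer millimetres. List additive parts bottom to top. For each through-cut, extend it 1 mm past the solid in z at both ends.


difference() {
  cube([220, 160, 80]);
  translate([60, 100, -1]) cylinder(h = 82, r = 40);
}
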